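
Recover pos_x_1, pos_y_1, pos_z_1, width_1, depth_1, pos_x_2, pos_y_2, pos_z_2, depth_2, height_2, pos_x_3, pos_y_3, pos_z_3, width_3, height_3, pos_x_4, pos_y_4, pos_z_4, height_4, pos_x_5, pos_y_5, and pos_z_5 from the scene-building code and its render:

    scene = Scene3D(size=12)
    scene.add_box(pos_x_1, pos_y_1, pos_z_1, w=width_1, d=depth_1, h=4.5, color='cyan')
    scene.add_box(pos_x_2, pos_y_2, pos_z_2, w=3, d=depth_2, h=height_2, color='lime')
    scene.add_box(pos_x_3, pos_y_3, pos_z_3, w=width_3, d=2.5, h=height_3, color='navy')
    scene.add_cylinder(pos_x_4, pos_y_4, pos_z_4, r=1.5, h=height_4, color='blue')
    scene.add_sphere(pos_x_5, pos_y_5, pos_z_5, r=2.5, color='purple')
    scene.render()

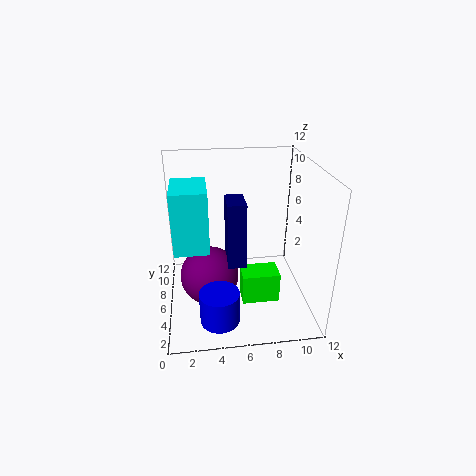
pos_x_1 = 1; pos_y_1 = 2; pos_z_1 = 7; width_1 = 2.5; depth_1 = 3.5; pos_x_2 = 6; pos_y_2 = 3; pos_z_2 = 1.5; depth_2 = 2; height_2 = 2.5; pos_x_3 = 5; pos_y_3 = 4.5; pos_z_3 = 4; width_3 = 1.5; height_3 = 5.5; pos_x_4 = 4; pos_y_4 = 1.5; pos_z_4 = 1.5; height_4 = 2.5; pos_x_5 = 3.5; pos_y_5 = 6; pos_z_5 = 2.5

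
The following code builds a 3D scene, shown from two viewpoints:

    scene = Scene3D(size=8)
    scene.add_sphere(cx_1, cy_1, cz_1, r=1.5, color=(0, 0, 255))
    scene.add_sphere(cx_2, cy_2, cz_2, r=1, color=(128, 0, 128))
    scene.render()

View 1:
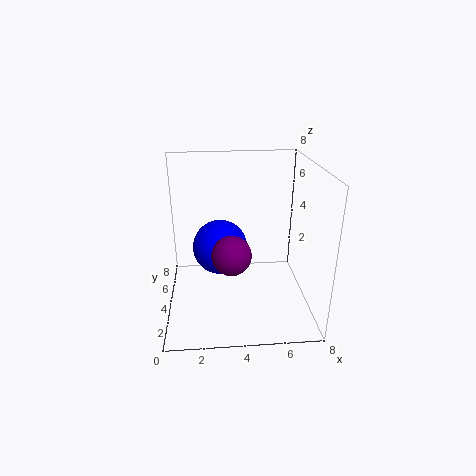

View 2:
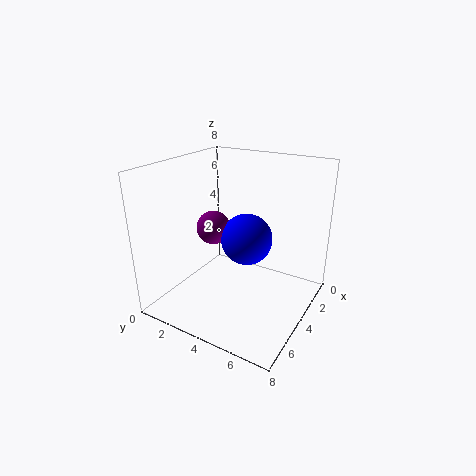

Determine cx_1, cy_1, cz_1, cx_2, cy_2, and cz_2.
cx_1 = 3
cy_1 = 4
cz_1 = 3.5
cx_2 = 3.5
cy_2 = 2
cz_2 = 4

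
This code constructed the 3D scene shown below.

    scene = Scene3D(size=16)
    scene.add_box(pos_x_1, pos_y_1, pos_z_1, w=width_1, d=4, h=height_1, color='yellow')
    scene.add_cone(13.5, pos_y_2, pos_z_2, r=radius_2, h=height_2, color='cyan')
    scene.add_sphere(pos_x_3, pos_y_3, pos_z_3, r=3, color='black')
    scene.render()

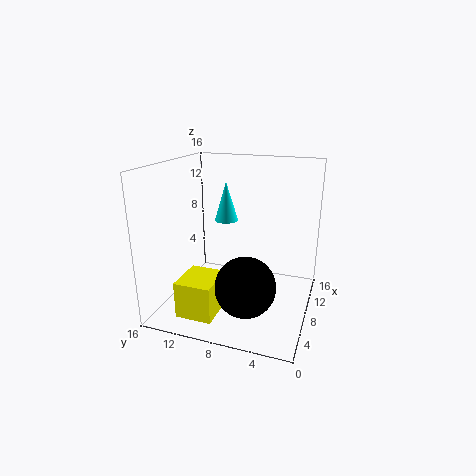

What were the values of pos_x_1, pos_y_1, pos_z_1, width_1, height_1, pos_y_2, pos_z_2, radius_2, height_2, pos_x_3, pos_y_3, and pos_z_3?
pos_x_1 = 2, pos_y_1 = 9, pos_z_1 = 0.5, width_1 = 4.5, height_1 = 4, pos_y_2 = 11.5, pos_z_2 = 8, radius_2 = 1.5, height_2 = 5, pos_x_3 = 3, pos_y_3 = 5.5, pos_z_3 = 5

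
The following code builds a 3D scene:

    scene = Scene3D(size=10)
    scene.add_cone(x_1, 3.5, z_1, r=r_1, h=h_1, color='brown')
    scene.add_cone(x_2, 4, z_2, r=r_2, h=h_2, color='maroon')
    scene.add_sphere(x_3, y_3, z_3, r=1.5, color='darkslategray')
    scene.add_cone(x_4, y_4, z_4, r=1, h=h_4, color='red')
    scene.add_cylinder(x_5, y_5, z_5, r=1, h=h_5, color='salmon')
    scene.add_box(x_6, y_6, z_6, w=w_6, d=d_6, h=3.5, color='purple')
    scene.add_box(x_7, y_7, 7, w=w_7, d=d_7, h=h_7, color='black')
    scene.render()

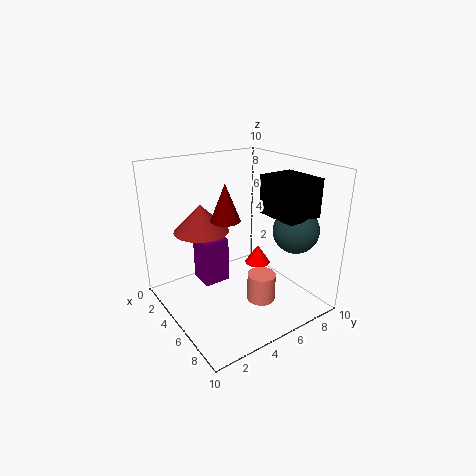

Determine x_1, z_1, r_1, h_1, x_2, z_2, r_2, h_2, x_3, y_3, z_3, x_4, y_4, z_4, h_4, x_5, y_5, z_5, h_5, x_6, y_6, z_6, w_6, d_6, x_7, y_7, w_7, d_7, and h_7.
x_1 = 2.5, z_1 = 5, r_1 = 2, h_1 = 2, x_2 = 5, z_2 = 6.5, r_2 = 1, h_2 = 2.5, x_3 = 8, y_3 = 7.5, z_3 = 6, x_4 = 3.5, y_4 = 8, z_4 = 1.5, h_4 = 1.5, x_5 = 6.5, y_5 = 6, z_5 = 0.5, h_5 = 2, x_6 = 1, y_6 = 3.5, z_6 = 0.5, w_6 = 2, d_6 = 2, x_7 = 6, y_7 = 6, w_7 = 3, d_7 = 2.5, h_7 = 2.5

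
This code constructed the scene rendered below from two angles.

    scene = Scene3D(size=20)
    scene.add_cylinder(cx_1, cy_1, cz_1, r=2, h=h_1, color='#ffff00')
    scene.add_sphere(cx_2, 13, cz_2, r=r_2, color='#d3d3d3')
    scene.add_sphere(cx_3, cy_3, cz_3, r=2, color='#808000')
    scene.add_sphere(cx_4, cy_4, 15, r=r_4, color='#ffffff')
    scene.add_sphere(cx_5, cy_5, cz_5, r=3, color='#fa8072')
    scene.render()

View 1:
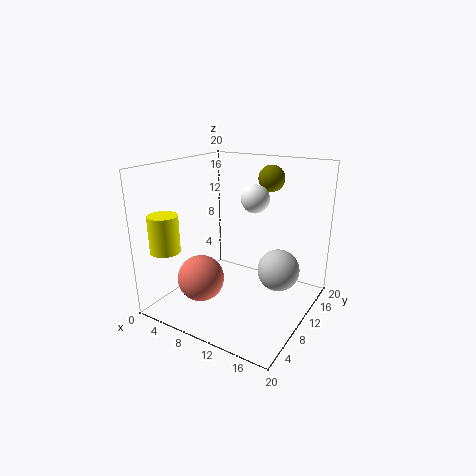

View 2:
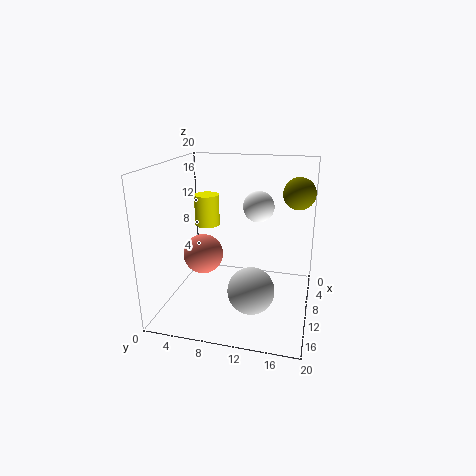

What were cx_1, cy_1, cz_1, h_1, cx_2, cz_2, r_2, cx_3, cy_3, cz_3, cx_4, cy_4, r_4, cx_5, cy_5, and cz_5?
cx_1 = 3, cy_1 = 3, cz_1 = 9, h_1 = 5, cx_2 = 15, cz_2 = 5, r_2 = 3, cx_3 = 11, cy_3 = 18, cz_3 = 17, cx_4 = 11, cy_4 = 13, r_4 = 2, cx_5 = 8, cy_5 = 4, cz_5 = 6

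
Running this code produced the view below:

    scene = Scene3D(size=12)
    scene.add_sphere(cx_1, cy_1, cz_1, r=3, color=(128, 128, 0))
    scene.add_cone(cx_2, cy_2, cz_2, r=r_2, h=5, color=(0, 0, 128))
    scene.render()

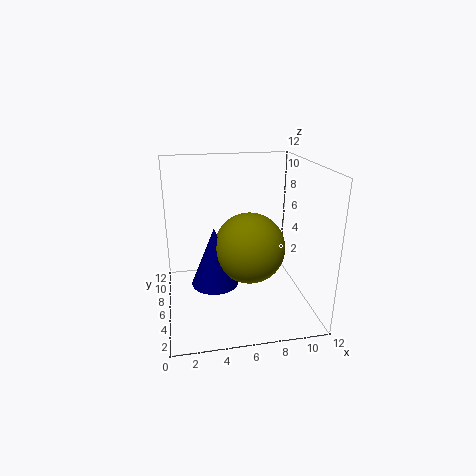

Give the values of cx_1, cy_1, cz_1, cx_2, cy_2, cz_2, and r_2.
cx_1 = 7, cy_1 = 6, cz_1 = 5, cx_2 = 4, cy_2 = 6, cz_2 = 2, r_2 = 2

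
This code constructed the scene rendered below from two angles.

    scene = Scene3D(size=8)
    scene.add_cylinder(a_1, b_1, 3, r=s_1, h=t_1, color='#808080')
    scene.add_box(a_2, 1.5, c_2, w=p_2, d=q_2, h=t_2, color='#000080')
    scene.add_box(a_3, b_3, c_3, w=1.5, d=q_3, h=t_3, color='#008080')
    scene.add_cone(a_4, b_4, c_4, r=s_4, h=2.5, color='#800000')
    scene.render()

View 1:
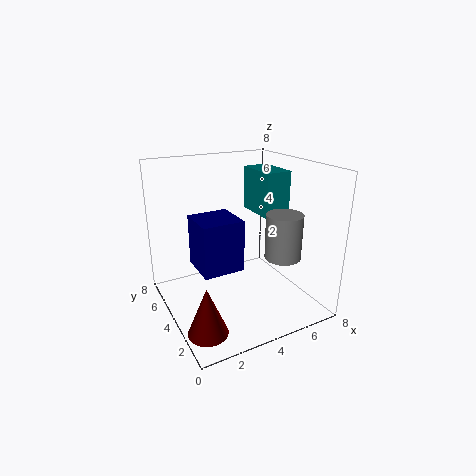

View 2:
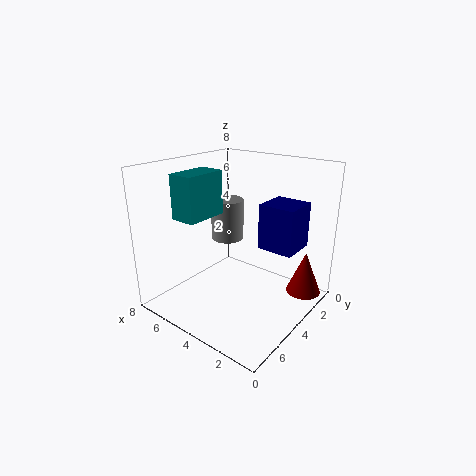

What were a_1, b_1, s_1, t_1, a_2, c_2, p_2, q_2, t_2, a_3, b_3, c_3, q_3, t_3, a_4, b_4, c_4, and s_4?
a_1 = 6; b_1 = 2.5; s_1 = 1; t_1 = 2.5; a_2 = 1; c_2 = 3.5; p_2 = 2; q_2 = 2; t_2 = 2.5; a_3 = 5.5; b_3 = 3.5; c_3 = 5; q_3 = 2.5; t_3 = 2.5; a_4 = 1; b_4 = 1.5; c_4 = 0.5; s_4 = 1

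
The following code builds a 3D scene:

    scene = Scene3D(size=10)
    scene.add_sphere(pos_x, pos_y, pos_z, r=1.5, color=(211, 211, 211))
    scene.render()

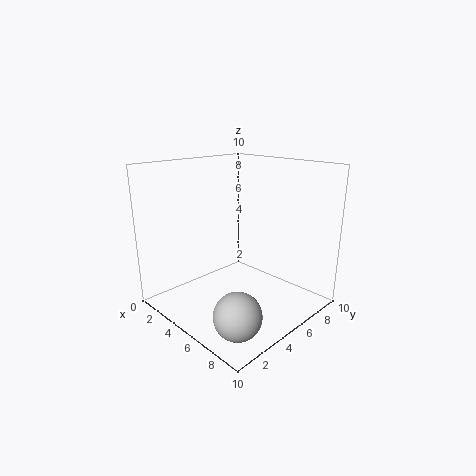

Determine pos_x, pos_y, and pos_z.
pos_x = 8; pos_y = 2; pos_z = 1.5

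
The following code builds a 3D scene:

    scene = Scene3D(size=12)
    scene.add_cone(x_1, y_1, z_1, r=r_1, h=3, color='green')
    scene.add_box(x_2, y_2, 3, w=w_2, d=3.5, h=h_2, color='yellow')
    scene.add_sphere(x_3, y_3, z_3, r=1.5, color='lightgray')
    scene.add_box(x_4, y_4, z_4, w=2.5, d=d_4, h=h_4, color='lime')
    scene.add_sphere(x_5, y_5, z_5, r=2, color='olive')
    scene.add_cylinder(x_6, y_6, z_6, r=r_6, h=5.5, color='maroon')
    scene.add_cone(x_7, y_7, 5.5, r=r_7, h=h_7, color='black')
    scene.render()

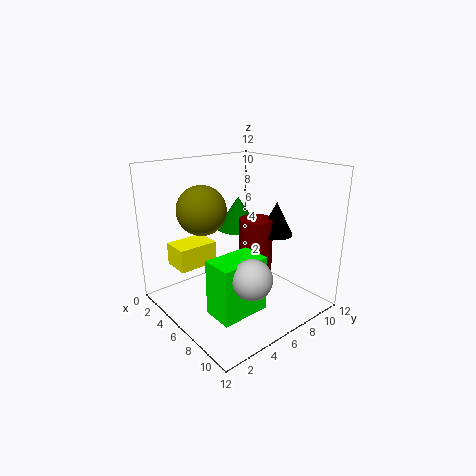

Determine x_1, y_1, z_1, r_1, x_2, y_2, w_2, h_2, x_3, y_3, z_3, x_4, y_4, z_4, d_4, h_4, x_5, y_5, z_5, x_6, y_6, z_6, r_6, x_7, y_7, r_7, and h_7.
x_1 = 3, y_1 = 8.5, z_1 = 5.5, r_1 = 2, x_2 = 1, y_2 = 2, w_2 = 2.5, h_2 = 2, x_3 = 10, y_3 = 4, z_3 = 4.5, x_4 = 7, y_4 = 2, z_4 = 1, d_4 = 4, h_4 = 4.5, x_5 = 4.5, y_5 = 3.5, z_5 = 8.5, x_6 = 5.5, y_6 = 8.5, z_6 = 1.5, r_6 = 1.5, x_7 = 6.5, y_7 = 10, r_7 = 1.5, h_7 = 3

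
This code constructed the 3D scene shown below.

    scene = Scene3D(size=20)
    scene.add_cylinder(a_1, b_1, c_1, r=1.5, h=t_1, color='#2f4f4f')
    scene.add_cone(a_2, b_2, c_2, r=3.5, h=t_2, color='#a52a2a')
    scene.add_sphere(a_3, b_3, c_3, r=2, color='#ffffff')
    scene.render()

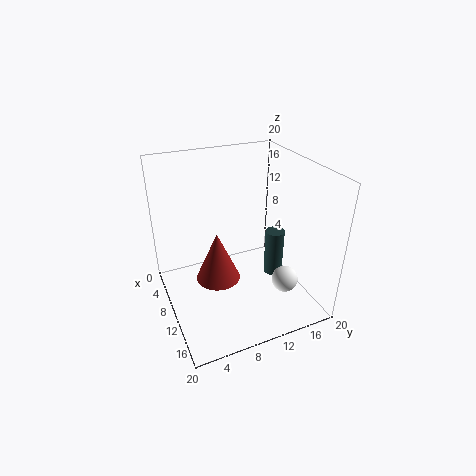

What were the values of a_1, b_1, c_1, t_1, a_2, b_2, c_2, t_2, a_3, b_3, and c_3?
a_1 = 7.5; b_1 = 17.5; c_1 = 0.5; t_1 = 7.5; a_2 = 5.5; b_2 = 8.5; c_2 = 0.5; t_2 = 8; a_3 = 12; b_3 = 17; c_3 = 2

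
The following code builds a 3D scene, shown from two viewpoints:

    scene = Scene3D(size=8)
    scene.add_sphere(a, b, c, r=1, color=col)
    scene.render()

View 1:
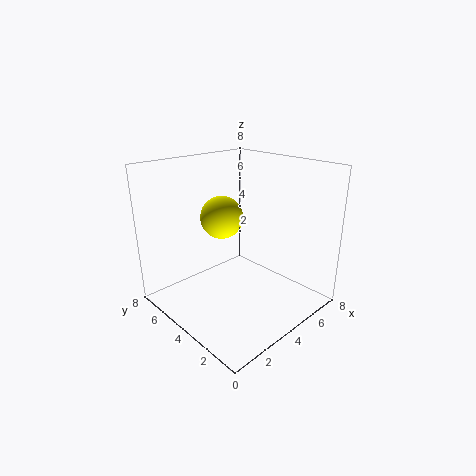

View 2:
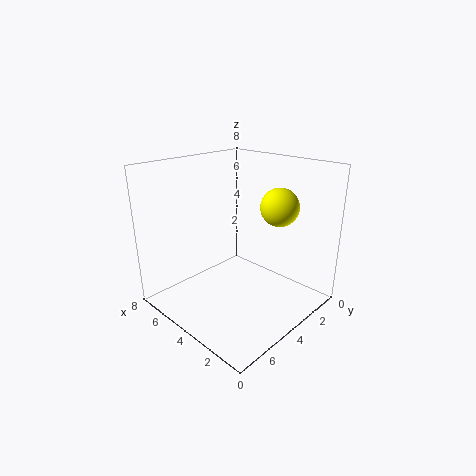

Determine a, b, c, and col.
a = 2, b = 3, c = 6, col = 'yellow'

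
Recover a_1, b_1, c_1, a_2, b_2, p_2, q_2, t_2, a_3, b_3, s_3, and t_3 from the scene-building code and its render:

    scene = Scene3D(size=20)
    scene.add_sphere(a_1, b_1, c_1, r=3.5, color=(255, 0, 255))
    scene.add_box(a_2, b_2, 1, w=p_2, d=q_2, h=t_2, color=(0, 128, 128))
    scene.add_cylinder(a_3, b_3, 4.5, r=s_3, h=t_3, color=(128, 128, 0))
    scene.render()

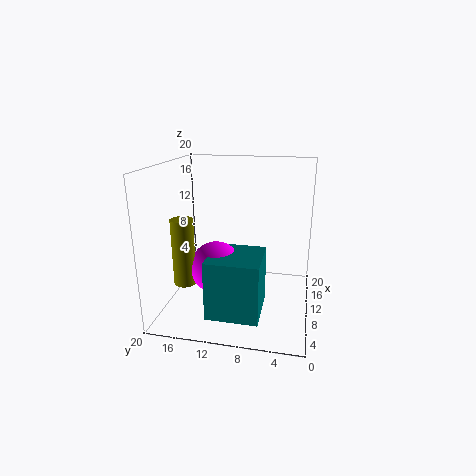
a_1 = 7.5
b_1 = 12.5
c_1 = 6.5
a_2 = 3
b_2 = 6
p_2 = 7
q_2 = 7
t_2 = 8
a_3 = 6
b_3 = 16.5
s_3 = 1.5
t_3 = 9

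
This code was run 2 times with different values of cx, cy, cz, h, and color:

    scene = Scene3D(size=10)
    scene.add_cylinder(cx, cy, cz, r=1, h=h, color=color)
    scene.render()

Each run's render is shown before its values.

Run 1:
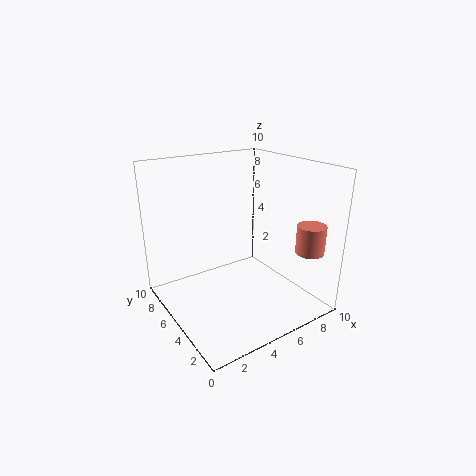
cx = 9
cy = 2
cz = 4
h = 2
color = 'salmon'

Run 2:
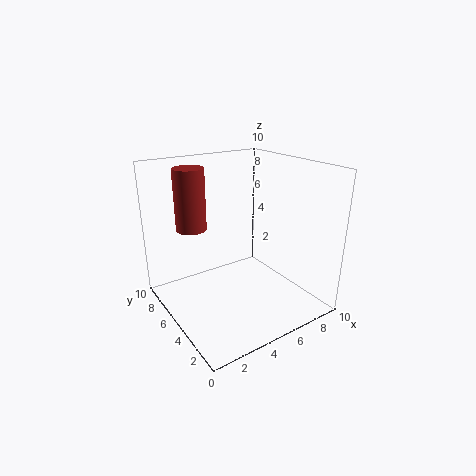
cx = 2
cy = 6
cz = 6
h = 4
color = 'brown'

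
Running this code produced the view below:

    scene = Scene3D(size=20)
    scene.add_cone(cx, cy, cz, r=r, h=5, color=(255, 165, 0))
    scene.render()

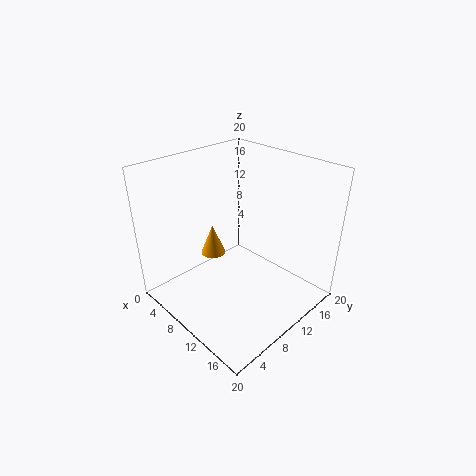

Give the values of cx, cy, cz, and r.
cx = 2, cy = 12, cz = 3, r = 2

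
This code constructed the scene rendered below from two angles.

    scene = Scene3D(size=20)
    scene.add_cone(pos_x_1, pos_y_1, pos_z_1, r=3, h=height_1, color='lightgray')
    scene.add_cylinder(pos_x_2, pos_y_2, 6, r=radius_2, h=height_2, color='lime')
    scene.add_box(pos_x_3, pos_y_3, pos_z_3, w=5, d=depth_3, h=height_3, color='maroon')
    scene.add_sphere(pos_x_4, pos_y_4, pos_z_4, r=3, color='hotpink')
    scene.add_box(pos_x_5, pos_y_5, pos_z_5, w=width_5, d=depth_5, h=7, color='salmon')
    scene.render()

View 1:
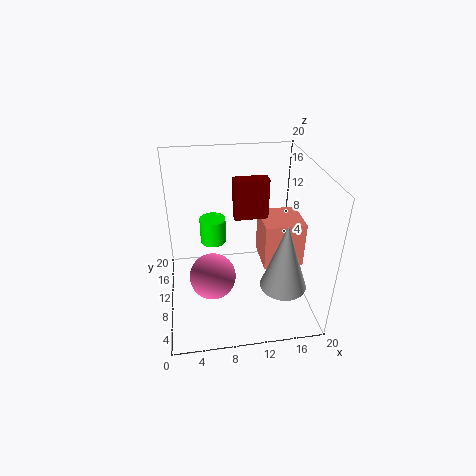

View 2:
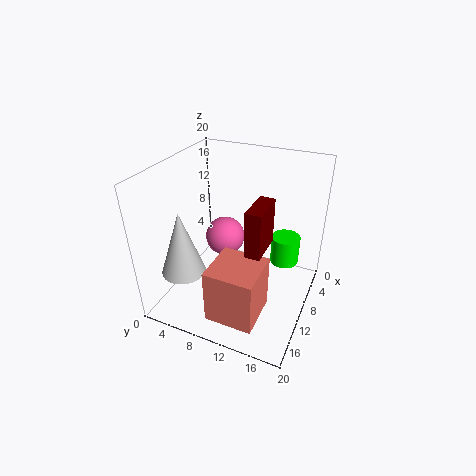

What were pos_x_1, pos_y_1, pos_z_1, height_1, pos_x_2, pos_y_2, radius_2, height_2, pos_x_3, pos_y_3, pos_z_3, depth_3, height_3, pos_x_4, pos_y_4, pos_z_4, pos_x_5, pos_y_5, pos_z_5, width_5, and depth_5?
pos_x_1 = 15, pos_y_1 = 4, pos_z_1 = 6, height_1 = 9, pos_x_2 = 7, pos_y_2 = 16, radius_2 = 2, height_2 = 4, pos_x_3 = 10, pos_y_3 = 13, pos_z_3 = 11, depth_3 = 2, height_3 = 6, pos_x_4 = 6, pos_y_4 = 6, pos_z_4 = 7, pos_x_5 = 14, pos_y_5 = 10, pos_z_5 = 4, width_5 = 6, depth_5 = 6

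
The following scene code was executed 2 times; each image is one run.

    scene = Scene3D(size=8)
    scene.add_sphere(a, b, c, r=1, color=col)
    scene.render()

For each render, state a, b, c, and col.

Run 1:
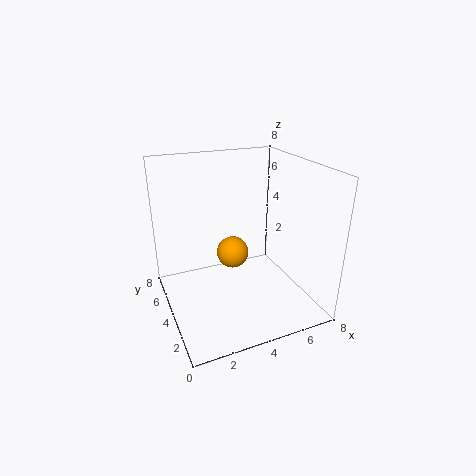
a = 4.5; b = 6; c = 2; col = 'orange'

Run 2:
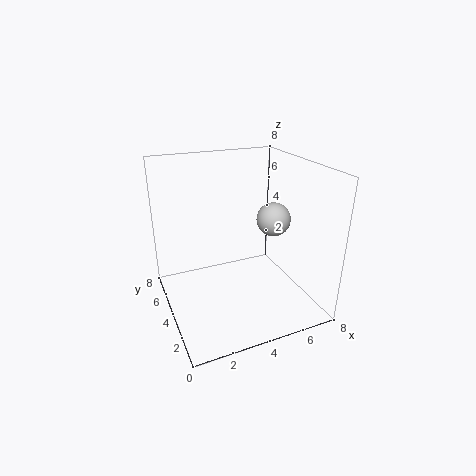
a = 6.5; b = 4.5; c = 4.5; col = 'lightgray'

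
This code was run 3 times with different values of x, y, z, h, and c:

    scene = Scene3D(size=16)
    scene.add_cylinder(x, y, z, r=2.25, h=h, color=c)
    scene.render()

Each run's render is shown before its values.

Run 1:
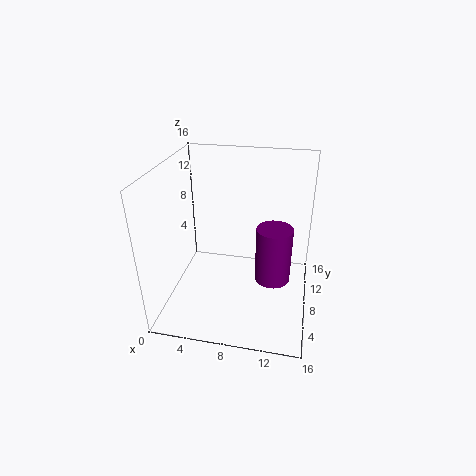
x = 11.75; y = 11.75; z = 0.25; h = 7.25; c = 'purple'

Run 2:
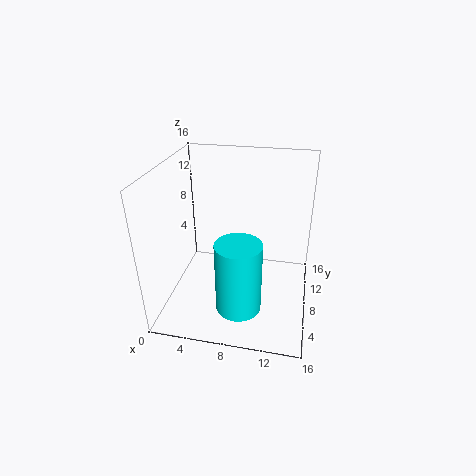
x = 9.25; y = 2.25; z = 3.5; h = 7.25; c = 'cyan'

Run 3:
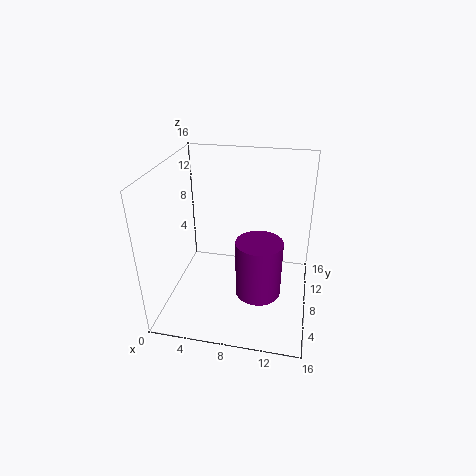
x = 11; y = 3.5; z = 4.75; h = 5.75; c = 'purple'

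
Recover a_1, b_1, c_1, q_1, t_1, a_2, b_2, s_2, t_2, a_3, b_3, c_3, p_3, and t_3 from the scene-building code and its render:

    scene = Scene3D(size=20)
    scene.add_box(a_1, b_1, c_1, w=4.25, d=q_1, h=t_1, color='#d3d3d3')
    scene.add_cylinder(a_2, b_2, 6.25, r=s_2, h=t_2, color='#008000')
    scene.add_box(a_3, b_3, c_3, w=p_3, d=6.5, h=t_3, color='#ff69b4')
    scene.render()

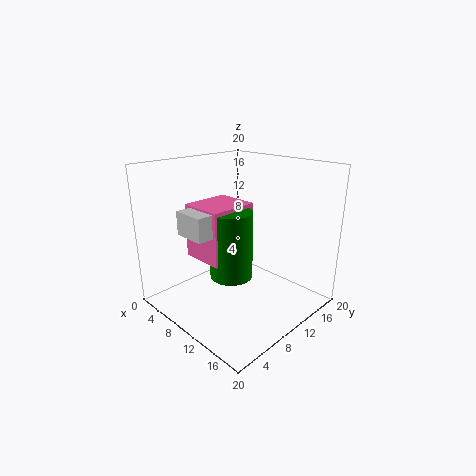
a_1 = 7.75, b_1 = 1.75, c_1 = 12.25, q_1 = 5.5, t_1 = 3, a_2 = 12, b_2 = 6.75, s_2 = 2.75, t_2 = 8.75, a_3 = 6.75, b_3 = 3.75, c_3 = 8.5, p_3 = 5.75, t_3 = 7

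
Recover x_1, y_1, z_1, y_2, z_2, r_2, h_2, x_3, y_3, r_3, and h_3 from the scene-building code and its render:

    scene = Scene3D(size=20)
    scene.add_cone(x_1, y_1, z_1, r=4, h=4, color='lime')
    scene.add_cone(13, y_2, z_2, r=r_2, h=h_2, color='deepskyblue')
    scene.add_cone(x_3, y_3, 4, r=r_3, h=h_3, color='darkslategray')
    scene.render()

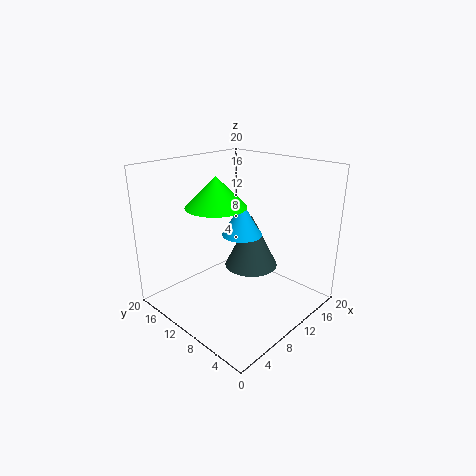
x_1 = 7
y_1 = 11
z_1 = 15
y_2 = 12
z_2 = 9
r_2 = 3
h_2 = 5
x_3 = 14
y_3 = 11
r_3 = 4
h_3 = 8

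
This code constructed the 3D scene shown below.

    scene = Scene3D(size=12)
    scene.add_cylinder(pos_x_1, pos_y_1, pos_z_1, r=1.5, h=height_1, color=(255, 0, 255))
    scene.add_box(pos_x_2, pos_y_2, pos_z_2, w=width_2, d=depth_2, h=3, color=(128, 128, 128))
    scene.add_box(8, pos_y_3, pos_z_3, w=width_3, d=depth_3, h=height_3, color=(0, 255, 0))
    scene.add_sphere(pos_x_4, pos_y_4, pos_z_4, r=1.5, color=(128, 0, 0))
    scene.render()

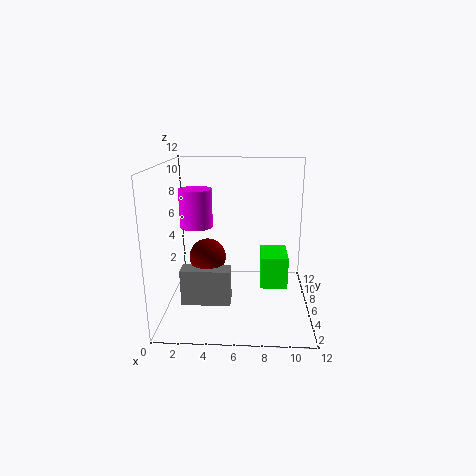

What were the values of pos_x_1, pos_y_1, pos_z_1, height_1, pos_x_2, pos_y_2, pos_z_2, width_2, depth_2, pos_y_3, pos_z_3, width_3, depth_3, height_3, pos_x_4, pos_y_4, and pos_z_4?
pos_x_1 = 2; pos_y_1 = 9; pos_z_1 = 6; height_1 = 3.5; pos_x_2 = 1.5; pos_y_2 = 3.5; pos_z_2 = 1; width_2 = 4; depth_2 = 1.5; pos_y_3 = 7.5; pos_z_3 = 0.5; width_3 = 2.5; depth_3 = 3.5; height_3 = 3; pos_x_4 = 3.5; pos_y_4 = 5.5; pos_z_4 = 4.5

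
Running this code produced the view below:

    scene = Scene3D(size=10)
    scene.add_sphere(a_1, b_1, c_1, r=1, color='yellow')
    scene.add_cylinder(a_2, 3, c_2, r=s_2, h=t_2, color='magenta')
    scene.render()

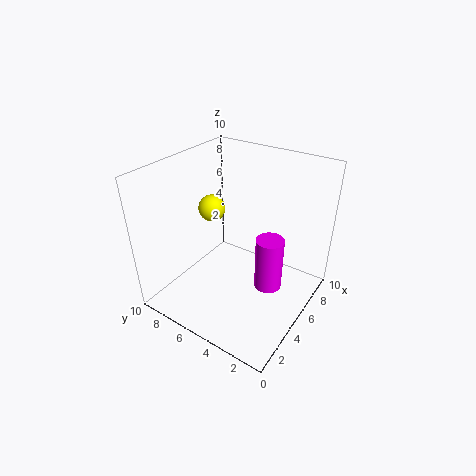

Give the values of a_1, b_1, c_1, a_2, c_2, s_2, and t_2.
a_1 = 6
b_1 = 8
c_1 = 6
a_2 = 6
c_2 = 1
s_2 = 1
t_2 = 4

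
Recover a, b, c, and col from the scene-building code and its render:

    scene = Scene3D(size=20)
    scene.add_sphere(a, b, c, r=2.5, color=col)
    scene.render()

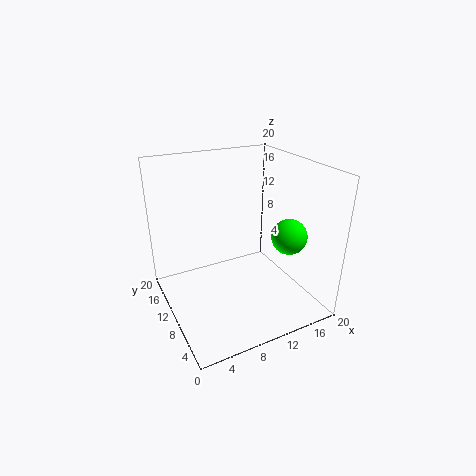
a = 16.5; b = 7; c = 10; col = 'lime'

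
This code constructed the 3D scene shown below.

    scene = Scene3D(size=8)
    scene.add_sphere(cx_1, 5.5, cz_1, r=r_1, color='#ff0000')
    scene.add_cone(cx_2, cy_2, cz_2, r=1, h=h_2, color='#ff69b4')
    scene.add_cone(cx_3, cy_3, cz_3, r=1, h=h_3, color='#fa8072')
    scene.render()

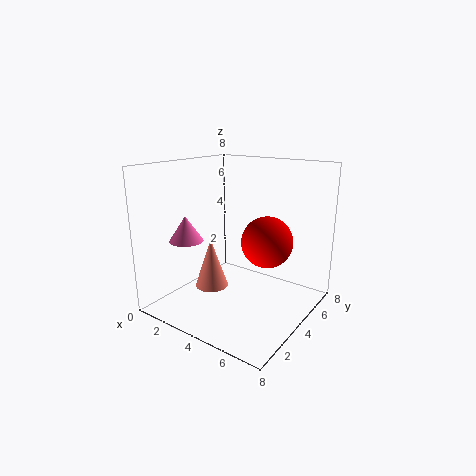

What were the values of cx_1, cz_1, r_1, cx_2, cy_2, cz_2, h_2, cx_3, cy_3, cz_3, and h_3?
cx_1 = 5, cz_1 = 3.5, r_1 = 1.5, cx_2 = 1, cy_2 = 3, cz_2 = 3.5, h_2 = 1.5, cx_3 = 2, cy_3 = 4, cz_3 = 0.5, h_3 = 3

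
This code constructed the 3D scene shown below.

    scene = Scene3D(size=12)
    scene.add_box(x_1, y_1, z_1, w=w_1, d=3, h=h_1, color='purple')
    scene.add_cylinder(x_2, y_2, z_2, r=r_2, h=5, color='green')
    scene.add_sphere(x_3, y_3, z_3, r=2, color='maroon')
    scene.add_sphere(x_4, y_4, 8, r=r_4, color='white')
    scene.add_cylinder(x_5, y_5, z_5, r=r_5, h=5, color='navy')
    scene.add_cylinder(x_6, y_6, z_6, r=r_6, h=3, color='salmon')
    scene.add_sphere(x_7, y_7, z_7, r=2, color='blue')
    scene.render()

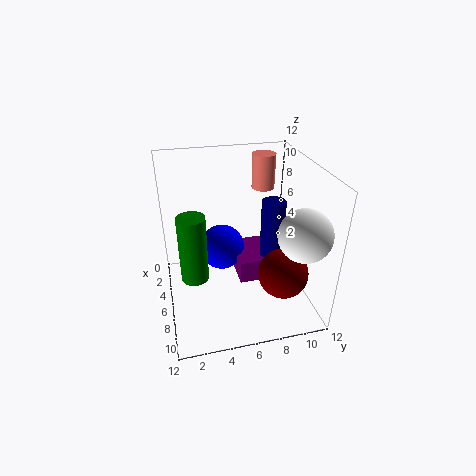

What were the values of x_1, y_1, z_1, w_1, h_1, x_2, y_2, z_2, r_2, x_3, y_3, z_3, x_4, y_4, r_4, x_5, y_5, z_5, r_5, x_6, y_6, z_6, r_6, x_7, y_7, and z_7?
x_1 = 3
y_1 = 6
z_1 = 2
w_1 = 4
h_1 = 2
x_2 = 9
y_2 = 2
z_2 = 5
r_2 = 1
x_3 = 9
y_3 = 9
z_3 = 4
x_4 = 10
y_4 = 10
r_4 = 2
x_5 = 6
y_5 = 9
z_5 = 4
r_5 = 1
x_6 = 3
y_6 = 9
z_6 = 9
r_6 = 1
x_7 = 4
y_7 = 5
z_7 = 4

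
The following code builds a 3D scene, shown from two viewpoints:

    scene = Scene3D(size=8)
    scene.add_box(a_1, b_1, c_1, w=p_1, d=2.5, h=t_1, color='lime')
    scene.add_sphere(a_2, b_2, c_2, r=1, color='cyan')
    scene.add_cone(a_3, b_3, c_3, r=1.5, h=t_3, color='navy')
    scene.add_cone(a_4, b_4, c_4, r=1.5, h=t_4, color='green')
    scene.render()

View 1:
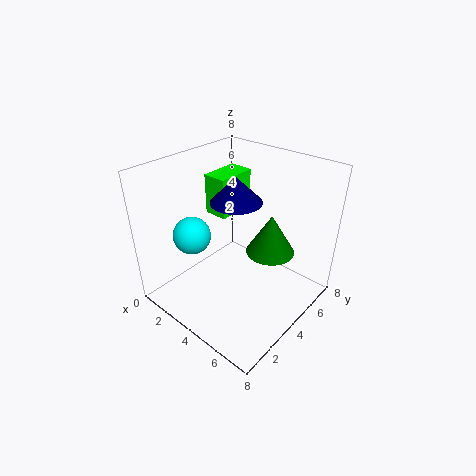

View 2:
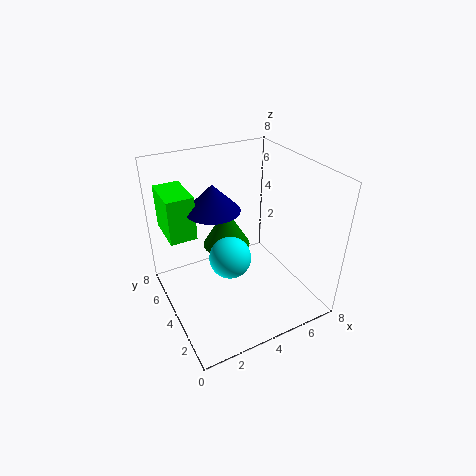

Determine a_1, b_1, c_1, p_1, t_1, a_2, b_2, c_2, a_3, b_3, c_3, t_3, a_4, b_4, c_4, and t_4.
a_1 = 0.5
b_1 = 5
c_1 = 4
p_1 = 1.5
t_1 = 2.5
a_2 = 2.5
b_2 = 2
c_2 = 4.5
a_3 = 3
b_3 = 5
c_3 = 5.5
t_3 = 1.5
a_4 = 4.5
b_4 = 6.5
c_4 = 2
t_4 = 2.5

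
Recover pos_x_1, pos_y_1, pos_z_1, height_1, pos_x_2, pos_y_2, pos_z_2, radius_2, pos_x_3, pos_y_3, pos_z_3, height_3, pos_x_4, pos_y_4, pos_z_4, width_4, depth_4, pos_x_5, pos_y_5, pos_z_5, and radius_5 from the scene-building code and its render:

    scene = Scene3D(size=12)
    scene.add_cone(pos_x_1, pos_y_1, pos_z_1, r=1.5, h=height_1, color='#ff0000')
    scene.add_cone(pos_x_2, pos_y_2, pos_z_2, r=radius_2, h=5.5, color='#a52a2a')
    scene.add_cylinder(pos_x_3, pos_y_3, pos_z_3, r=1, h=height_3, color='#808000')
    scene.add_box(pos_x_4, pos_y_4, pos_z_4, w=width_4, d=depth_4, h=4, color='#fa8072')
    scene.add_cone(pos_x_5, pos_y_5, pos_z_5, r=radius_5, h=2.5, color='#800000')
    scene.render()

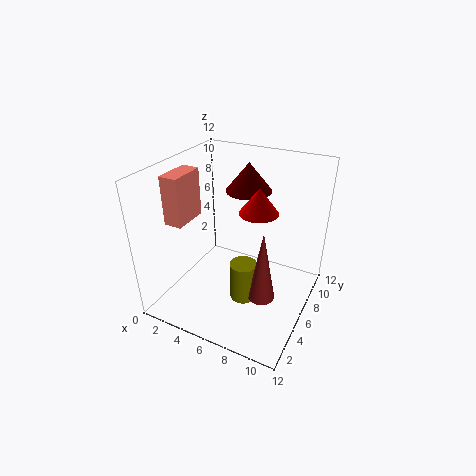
pos_x_1 = 8, pos_y_1 = 5.5, pos_z_1 = 9, height_1 = 2, pos_x_2 = 9.5, pos_y_2 = 3, pos_z_2 = 3.5, radius_2 = 1, pos_x_3 = 8, pos_y_3 = 3, pos_z_3 = 3, height_3 = 3, pos_x_4 = 1, pos_y_4 = 3, pos_z_4 = 7.5, width_4 = 1.5, depth_4 = 3, pos_x_5 = 5.5, pos_y_5 = 9, pos_z_5 = 9, radius_5 = 2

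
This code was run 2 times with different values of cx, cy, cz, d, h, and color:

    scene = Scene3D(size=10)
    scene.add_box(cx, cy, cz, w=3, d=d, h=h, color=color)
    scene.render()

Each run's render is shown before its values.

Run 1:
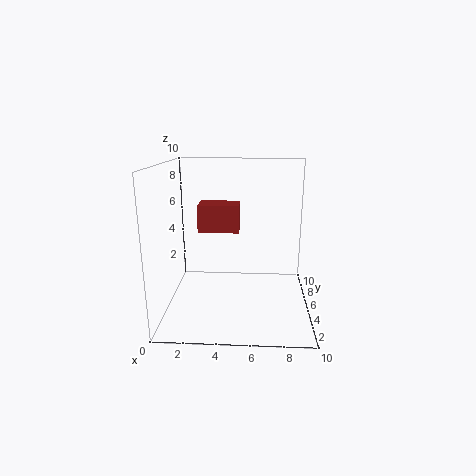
cx = 2; cy = 6; cz = 5; d = 2; h = 2; color = 'brown'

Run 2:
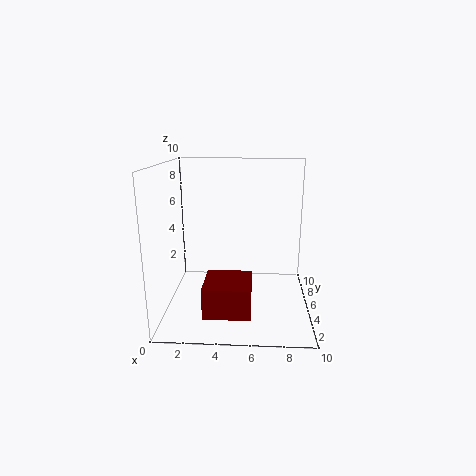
cx = 3; cy = 1; cz = 1; d = 3; h = 2; color = 'maroon'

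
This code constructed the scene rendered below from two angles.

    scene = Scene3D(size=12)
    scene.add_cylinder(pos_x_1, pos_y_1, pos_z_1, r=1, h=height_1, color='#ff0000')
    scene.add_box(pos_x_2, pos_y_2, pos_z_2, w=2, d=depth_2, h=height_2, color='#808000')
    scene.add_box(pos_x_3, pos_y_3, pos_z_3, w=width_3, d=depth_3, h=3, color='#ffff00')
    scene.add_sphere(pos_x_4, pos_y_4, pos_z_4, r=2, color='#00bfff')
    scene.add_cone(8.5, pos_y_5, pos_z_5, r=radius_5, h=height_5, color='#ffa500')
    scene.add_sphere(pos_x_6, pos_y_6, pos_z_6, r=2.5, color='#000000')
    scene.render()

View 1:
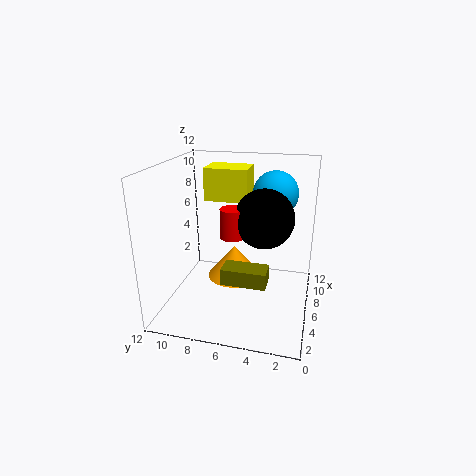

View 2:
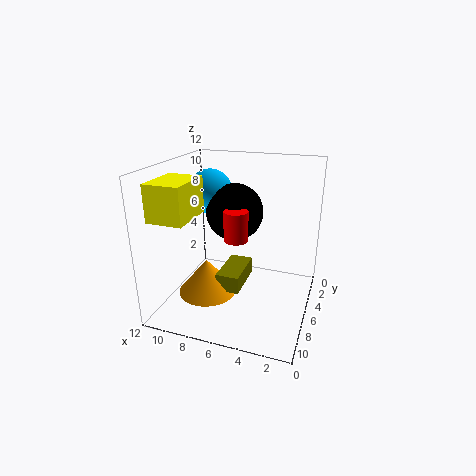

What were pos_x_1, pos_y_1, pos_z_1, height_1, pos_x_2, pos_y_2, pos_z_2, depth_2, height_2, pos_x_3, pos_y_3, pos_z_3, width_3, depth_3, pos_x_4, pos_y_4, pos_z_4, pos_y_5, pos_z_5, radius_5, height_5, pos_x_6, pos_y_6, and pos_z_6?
pos_x_1 = 6
pos_y_1 = 6.5
pos_z_1 = 6
height_1 = 2.5
pos_x_2 = 5.5
pos_y_2 = 3.5
pos_z_2 = 1.5
depth_2 = 4
height_2 = 1.5
pos_x_3 = 9
pos_y_3 = 6
pos_z_3 = 8
width_3 = 3
depth_3 = 4
pos_x_4 = 9.5
pos_y_4 = 3.5
pos_z_4 = 9
pos_y_5 = 7
pos_z_5 = 1
radius_5 = 2.5
height_5 = 3
pos_x_6 = 7
pos_y_6 = 4
pos_z_6 = 7.5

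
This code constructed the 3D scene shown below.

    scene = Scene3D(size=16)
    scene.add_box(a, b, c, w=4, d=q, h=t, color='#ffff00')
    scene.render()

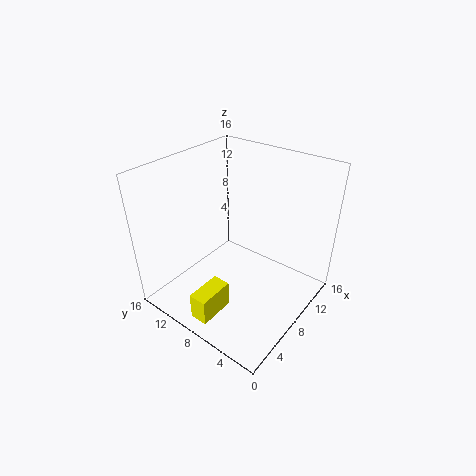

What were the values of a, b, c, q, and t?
a = 1, b = 7, c = 1, q = 2, t = 3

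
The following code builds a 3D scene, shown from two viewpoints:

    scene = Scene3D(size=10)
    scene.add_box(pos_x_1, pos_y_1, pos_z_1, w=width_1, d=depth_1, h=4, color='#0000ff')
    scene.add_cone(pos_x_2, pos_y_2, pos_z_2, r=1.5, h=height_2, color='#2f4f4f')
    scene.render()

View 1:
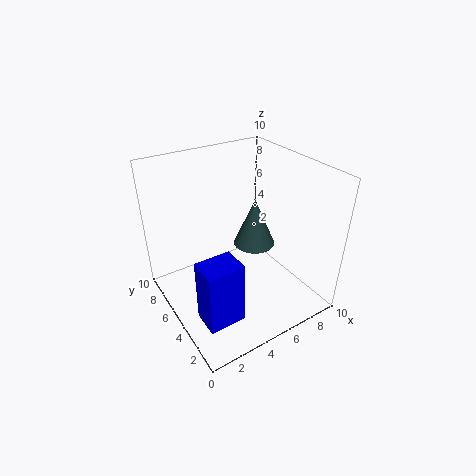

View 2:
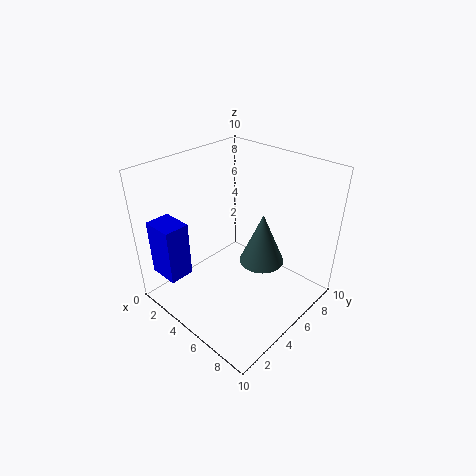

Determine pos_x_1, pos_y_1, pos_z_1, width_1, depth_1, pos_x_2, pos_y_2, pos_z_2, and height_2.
pos_x_1 = 0.5
pos_y_1 = 0.75
pos_z_1 = 2.25
width_1 = 2.25
depth_1 = 1.75
pos_x_2 = 6.75
pos_y_2 = 5.5
pos_z_2 = 3.75
height_2 = 3.5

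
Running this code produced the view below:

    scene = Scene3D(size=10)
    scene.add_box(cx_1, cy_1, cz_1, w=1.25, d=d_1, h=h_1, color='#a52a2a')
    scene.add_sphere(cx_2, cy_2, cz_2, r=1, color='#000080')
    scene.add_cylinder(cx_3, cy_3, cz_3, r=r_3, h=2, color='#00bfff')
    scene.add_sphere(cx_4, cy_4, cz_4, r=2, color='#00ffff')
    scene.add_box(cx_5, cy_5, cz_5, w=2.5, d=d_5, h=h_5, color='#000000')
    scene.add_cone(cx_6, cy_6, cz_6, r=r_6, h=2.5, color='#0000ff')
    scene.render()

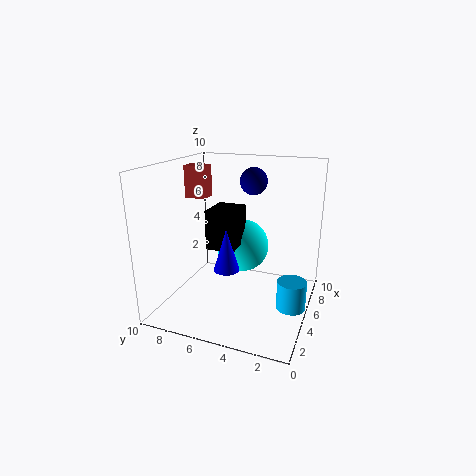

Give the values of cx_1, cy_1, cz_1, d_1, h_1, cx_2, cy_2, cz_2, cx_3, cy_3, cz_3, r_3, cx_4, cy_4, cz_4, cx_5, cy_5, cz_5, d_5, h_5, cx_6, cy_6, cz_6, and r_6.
cx_1 = 5, cy_1 = 7.5, cz_1 = 7.5, d_1 = 1.5, h_1 = 2.25, cx_2 = 7.5, cy_2 = 4.75, cz_2 = 8.5, cx_3 = 4.75, cy_3 = 1, cz_3 = 0.5, r_3 = 1, cx_4 = 7.25, cy_4 = 5.5, cz_4 = 3.5, cx_5 = 4, cy_5 = 5, cz_5 = 4.25, d_5 = 2, h_5 = 2.75, cx_6 = 1.25, cy_6 = 4.25, cz_6 = 4.5, r_6 = 0.75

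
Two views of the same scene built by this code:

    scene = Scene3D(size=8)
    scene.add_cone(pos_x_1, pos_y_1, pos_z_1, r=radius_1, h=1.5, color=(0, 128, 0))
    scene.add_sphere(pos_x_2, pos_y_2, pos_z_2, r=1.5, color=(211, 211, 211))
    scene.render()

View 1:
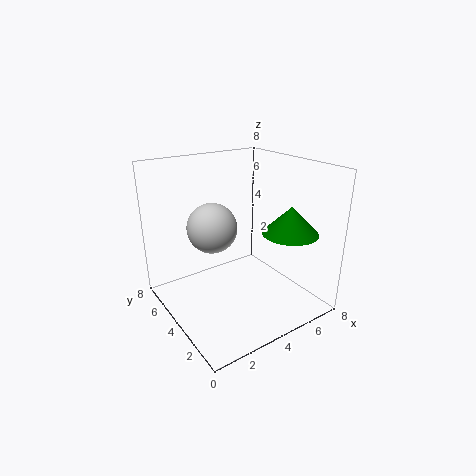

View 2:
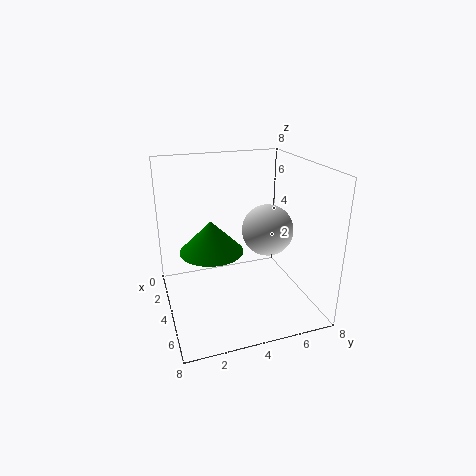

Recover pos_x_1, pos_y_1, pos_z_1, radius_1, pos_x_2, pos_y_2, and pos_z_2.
pos_x_1 = 6
pos_y_1 = 2
pos_z_1 = 4.5
radius_1 = 1.5
pos_x_2 = 3.5
pos_y_2 = 6
pos_z_2 = 4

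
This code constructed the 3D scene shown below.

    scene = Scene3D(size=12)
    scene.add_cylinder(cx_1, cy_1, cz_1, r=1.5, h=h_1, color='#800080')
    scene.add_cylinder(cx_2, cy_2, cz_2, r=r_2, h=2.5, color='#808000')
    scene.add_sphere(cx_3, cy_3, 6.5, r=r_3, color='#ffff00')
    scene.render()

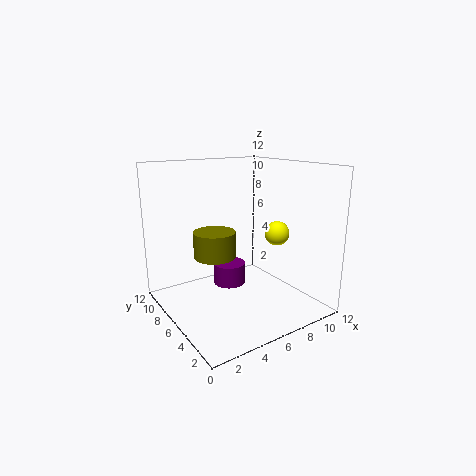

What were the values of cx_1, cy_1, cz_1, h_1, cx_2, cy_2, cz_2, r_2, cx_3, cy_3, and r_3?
cx_1 = 7
cy_1 = 9
cz_1 = 0.5
h_1 = 2
cx_2 = 6
cy_2 = 10
cz_2 = 3
r_2 = 2
cx_3 = 8.5
cy_3 = 4
r_3 = 1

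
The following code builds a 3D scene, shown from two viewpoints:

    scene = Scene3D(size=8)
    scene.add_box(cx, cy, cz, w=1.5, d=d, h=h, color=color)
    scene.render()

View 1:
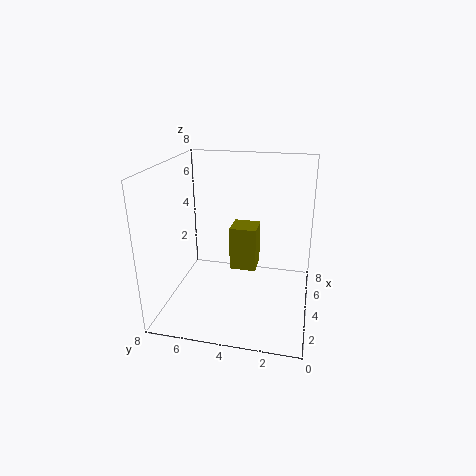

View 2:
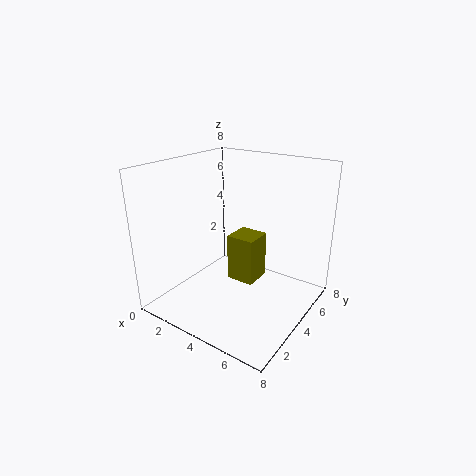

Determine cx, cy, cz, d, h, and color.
cx = 4
cy = 3
cz = 2
d = 1.5
h = 2.5
color = 'olive'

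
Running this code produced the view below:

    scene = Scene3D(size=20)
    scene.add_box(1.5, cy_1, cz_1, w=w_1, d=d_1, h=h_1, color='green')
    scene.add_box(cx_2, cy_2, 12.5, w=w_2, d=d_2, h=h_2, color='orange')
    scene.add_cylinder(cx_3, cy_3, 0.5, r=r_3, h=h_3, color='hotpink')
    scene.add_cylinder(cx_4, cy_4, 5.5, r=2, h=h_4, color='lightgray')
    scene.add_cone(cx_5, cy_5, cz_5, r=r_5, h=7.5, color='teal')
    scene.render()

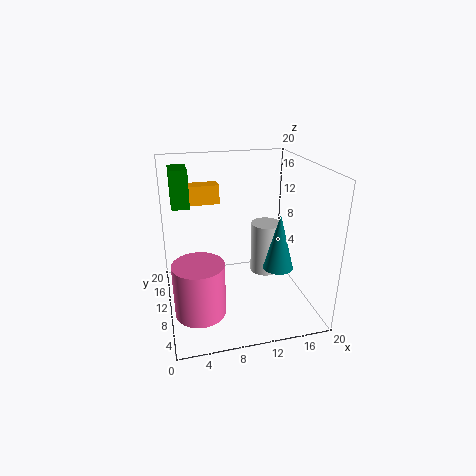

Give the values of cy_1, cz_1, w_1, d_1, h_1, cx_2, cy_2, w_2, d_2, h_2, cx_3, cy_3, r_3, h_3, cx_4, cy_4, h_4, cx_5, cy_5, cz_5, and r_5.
cy_1 = 13.5
cz_1 = 13.5
w_1 = 2.5
d_1 = 4
h_1 = 5.5
cx_2 = 3
cy_2 = 17.5
w_2 = 6
d_2 = 2.5
h_2 = 3
cx_3 = 4
cy_3 = 7.5
r_3 = 3.5
h_3 = 7.5
cx_4 = 13.5
cy_4 = 8.5
h_4 = 7
cx_5 = 14.5
cy_5 = 6
cz_5 = 7
r_5 = 2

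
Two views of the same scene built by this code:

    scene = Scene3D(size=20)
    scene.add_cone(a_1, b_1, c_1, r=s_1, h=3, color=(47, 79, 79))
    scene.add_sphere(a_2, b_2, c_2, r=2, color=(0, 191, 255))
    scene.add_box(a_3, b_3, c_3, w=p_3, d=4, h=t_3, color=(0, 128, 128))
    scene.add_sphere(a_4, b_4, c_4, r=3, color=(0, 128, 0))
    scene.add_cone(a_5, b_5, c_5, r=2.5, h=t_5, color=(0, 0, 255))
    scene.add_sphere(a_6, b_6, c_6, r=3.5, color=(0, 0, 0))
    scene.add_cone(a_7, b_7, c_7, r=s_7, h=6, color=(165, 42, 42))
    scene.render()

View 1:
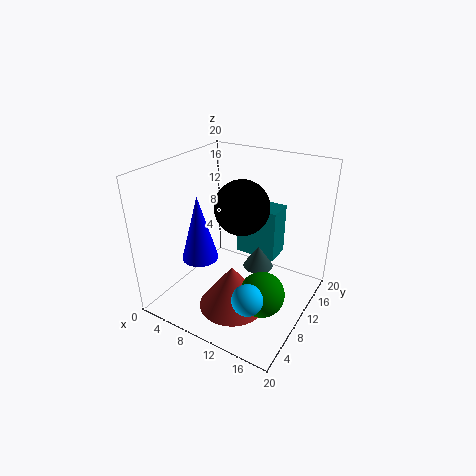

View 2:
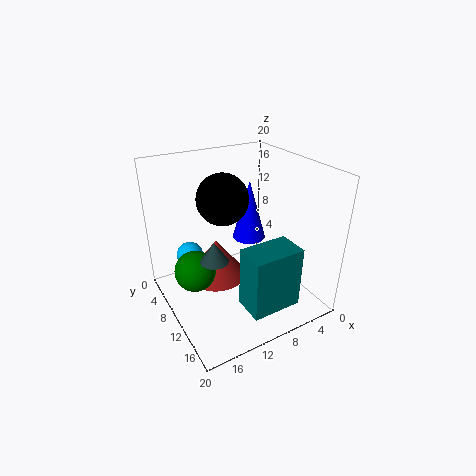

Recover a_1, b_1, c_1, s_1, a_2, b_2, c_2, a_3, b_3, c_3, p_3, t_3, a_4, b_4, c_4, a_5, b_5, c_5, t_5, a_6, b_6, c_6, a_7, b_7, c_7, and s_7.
a_1 = 13.5
b_1 = 9.5
c_1 = 7
s_1 = 2
a_2 = 15
b_2 = 4
c_2 = 5.5
a_3 = 6.5
b_3 = 15.5
c_3 = 4
p_3 = 6.5
t_3 = 8
a_4 = 15.5
b_4 = 7
c_4 = 4.5
a_5 = 6
b_5 = 6.5
c_5 = 7.5
t_5 = 9
a_6 = 11.5
b_6 = 8.5
c_6 = 15.5
a_7 = 11.5
b_7 = 6
c_7 = 2
s_7 = 4.5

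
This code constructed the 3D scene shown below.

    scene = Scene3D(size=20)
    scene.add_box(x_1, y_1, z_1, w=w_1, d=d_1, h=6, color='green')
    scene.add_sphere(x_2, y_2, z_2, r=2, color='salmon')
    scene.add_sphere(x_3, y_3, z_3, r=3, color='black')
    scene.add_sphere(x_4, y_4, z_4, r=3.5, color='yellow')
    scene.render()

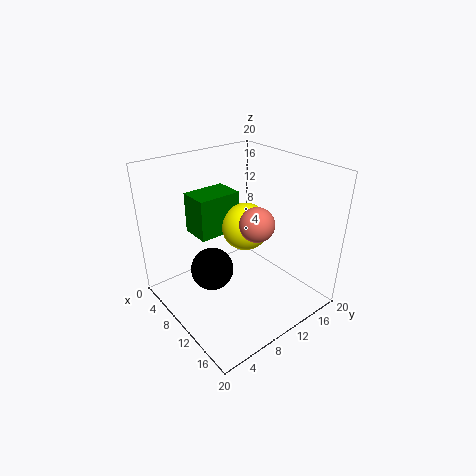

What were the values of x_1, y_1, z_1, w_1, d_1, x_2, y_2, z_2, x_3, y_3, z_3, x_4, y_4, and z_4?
x_1 = 2; y_1 = 6.5; z_1 = 9; w_1 = 4.5; d_1 = 6.5; x_2 = 16.5; y_2 = 7.5; z_2 = 15.5; x_3 = 8.5; y_3 = 6.5; z_3 = 5.5; x_4 = 8; y_4 = 13; z_4 = 10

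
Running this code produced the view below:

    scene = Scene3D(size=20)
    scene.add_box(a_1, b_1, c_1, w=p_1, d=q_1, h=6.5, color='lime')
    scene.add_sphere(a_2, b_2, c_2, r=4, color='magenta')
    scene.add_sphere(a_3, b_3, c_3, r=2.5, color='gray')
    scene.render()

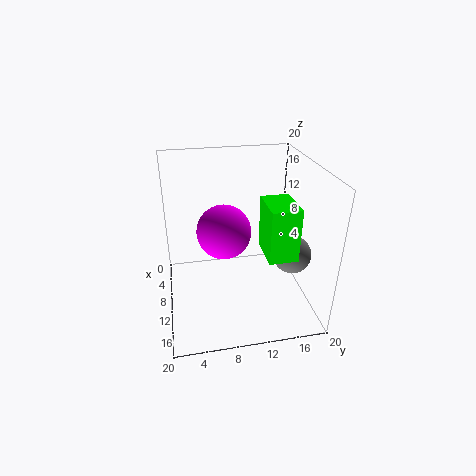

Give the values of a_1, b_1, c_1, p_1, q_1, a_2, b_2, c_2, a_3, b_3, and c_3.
a_1 = 13.5, b_1 = 12, c_1 = 11, p_1 = 5, q_1 = 3.5, a_2 = 7, b_2 = 8.5, c_2 = 9.5, a_3 = 14, b_3 = 16.5, c_3 = 9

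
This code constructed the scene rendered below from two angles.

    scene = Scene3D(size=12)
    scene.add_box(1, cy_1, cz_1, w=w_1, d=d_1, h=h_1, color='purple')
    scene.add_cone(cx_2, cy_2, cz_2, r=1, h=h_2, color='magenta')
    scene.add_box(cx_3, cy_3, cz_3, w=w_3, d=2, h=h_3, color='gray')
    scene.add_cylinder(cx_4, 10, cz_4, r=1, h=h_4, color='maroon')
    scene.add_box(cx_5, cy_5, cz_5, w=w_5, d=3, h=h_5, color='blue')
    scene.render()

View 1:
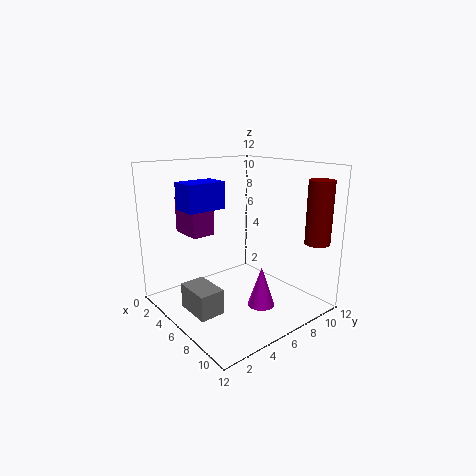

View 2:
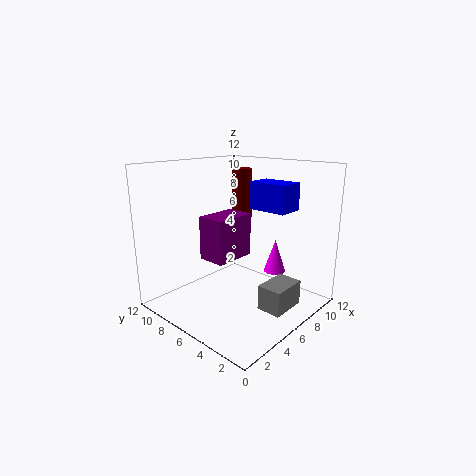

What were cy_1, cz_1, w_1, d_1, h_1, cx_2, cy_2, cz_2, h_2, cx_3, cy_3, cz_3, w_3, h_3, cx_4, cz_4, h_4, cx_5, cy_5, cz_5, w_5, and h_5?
cy_1 = 3; cz_1 = 6; w_1 = 3; d_1 = 2; h_1 = 3; cx_2 = 10; cy_2 = 5; cz_2 = 2; h_2 = 3; cx_3 = 5; cy_3 = 1; cz_3 = 1; w_3 = 3; h_3 = 2; cx_4 = 11; cz_4 = 6; h_4 = 5; cx_5 = 5; cy_5 = 1; cz_5 = 9; w_5 = 2; h_5 = 2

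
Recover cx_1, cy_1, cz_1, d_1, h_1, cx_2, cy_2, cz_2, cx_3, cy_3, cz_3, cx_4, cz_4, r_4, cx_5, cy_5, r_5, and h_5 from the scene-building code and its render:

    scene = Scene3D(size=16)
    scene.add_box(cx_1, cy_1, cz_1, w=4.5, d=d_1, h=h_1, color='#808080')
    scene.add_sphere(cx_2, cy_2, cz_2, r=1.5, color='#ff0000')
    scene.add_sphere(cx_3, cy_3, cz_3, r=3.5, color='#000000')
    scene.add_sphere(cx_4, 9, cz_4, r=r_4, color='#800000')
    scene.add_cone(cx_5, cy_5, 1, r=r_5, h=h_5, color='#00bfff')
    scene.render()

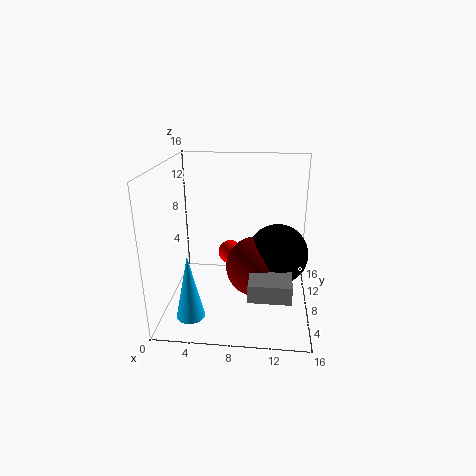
cx_1 = 9.5; cy_1 = 3; cz_1 = 3; d_1 = 4; h_1 = 2; cx_2 = 6.5; cy_2 = 12.5; cz_2 = 4; cx_3 = 12.5; cy_3 = 9.5; cz_3 = 5.5; cx_4 = 10; cz_4 = 4; r_4 = 3.5; cx_5 = 3.5; cy_5 = 3; r_5 = 1.5; h_5 = 7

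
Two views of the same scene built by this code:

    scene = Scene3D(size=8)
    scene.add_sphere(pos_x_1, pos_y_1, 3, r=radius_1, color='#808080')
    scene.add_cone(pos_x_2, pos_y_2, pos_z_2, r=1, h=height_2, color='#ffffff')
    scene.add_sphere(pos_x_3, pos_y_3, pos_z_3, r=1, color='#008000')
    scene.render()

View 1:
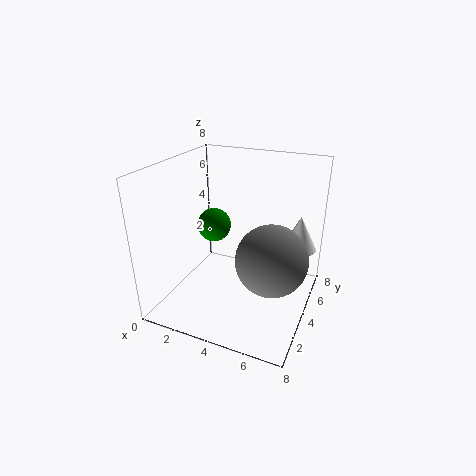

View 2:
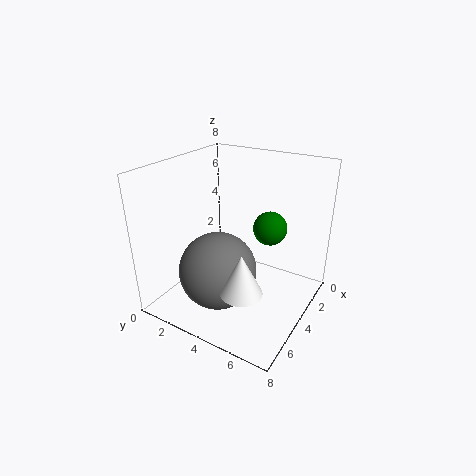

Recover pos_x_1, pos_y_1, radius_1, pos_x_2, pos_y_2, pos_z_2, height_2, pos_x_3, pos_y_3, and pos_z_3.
pos_x_1 = 6, pos_y_1 = 4, radius_1 = 2, pos_x_2 = 7, pos_y_2 = 6, pos_z_2 = 3, height_2 = 2, pos_x_3 = 2, pos_y_3 = 5, pos_z_3 = 4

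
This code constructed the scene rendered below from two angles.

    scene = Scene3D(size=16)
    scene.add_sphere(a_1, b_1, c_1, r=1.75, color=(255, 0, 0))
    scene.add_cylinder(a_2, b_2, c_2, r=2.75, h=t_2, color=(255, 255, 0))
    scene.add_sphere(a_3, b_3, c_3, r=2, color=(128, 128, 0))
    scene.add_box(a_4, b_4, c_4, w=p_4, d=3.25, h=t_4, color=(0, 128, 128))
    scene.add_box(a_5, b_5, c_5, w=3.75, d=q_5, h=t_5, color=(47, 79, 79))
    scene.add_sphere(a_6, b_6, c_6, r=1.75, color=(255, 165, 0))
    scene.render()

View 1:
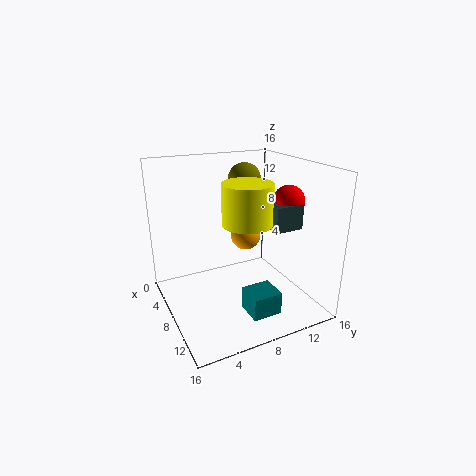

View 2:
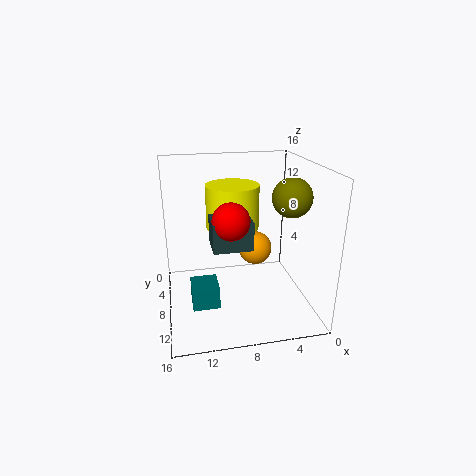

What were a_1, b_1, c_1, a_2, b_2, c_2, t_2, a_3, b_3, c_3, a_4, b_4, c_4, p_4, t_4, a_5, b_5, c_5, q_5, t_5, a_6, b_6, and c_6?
a_1 = 9.75, b_1 = 13.25, c_1 = 12, a_2 = 8.75, b_2 = 8.75, c_2 = 9.75, t_2 = 4.5, a_3 = 3.25, b_3 = 11.25, c_3 = 13.25, a_4 = 10.5, b_4 = 7.25, c_4 = 0.75, p_4 = 3, t_4 = 2.5, a_5 = 7.75, b_5 = 10.75, c_5 = 9.25, q_5 = 3.25, t_5 = 2.75, a_6 = 6.5, b_6 = 9.75, c_6 = 7.5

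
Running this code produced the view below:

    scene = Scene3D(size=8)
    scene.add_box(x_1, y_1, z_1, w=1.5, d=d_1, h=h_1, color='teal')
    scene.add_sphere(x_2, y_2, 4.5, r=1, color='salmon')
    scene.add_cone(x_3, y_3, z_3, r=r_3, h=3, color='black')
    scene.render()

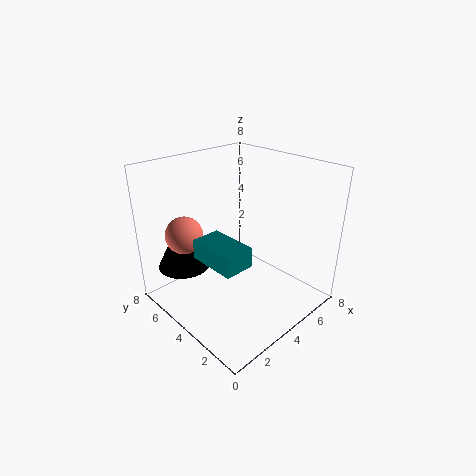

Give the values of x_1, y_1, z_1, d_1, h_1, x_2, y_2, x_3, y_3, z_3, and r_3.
x_1 = 1
y_1 = 1.5
z_1 = 4
d_1 = 2.5
h_1 = 1
x_2 = 1.5
y_2 = 5.5
x_3 = 2
y_3 = 6.5
z_3 = 2
r_3 = 1.5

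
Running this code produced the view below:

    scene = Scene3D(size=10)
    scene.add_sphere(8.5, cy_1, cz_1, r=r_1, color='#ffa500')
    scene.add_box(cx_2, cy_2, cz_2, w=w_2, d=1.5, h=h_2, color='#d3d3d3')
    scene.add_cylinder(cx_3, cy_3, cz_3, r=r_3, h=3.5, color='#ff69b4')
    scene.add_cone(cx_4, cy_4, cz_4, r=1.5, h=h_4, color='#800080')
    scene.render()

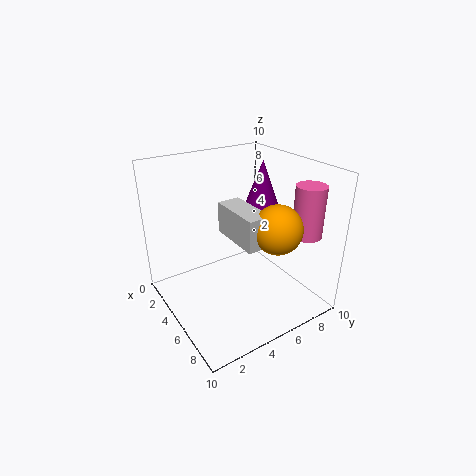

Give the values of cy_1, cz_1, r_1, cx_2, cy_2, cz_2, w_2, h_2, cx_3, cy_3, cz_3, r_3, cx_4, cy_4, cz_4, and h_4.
cy_1 = 5.5; cz_1 = 7; r_1 = 1.5; cx_2 = 5; cy_2 = 3.5; cz_2 = 6; w_2 = 3.5; h_2 = 2; cx_3 = 8; cy_3 = 8.5; cz_3 = 5.5; r_3 = 1; cx_4 = 3; cy_4 = 8.5; cz_4 = 5.5; h_4 = 4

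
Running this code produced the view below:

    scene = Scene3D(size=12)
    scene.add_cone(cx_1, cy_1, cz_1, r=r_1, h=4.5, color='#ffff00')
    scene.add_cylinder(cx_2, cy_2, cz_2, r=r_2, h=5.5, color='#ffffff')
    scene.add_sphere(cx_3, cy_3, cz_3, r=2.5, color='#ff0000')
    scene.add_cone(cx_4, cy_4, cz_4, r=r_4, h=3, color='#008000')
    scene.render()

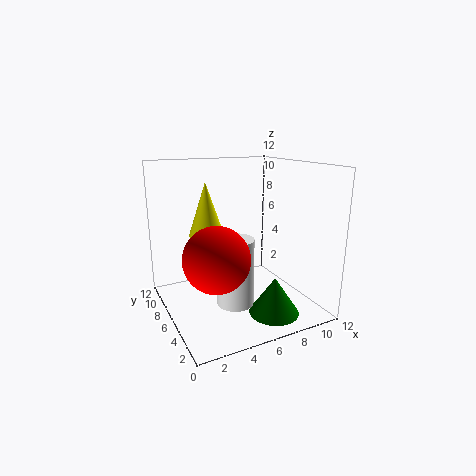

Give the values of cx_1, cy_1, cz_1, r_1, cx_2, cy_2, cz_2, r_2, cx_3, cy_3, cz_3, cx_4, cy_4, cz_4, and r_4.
cx_1 = 4, cy_1 = 8, cz_1 = 6, r_1 = 1.5, cx_2 = 5, cy_2 = 4.5, cz_2 = 1, r_2 = 1.5, cx_3 = 3, cy_3 = 3.5, cz_3 = 5.5, cx_4 = 7.5, cy_4 = 2.5, cz_4 = 0.5, r_4 = 2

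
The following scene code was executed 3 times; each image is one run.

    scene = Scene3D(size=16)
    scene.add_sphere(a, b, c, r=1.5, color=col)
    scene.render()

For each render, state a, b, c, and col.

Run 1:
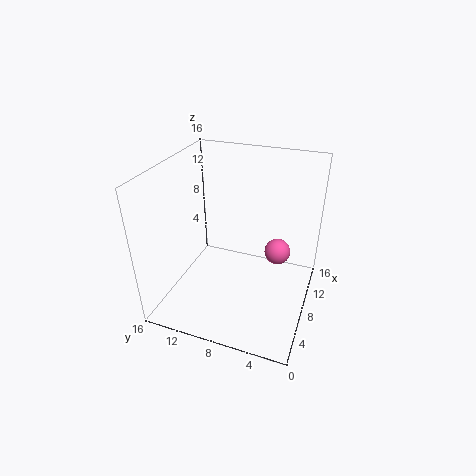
a = 10.5
b = 4
c = 5.5
col = 'hotpink'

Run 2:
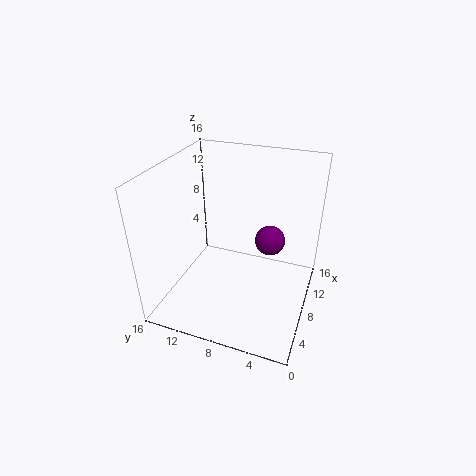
a = 6.5
b = 4
c = 9.5
col = 'purple'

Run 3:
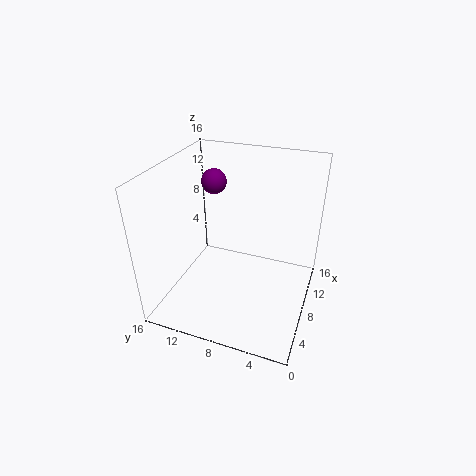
a = 12
b = 12.5
c = 12.5
col = 'purple'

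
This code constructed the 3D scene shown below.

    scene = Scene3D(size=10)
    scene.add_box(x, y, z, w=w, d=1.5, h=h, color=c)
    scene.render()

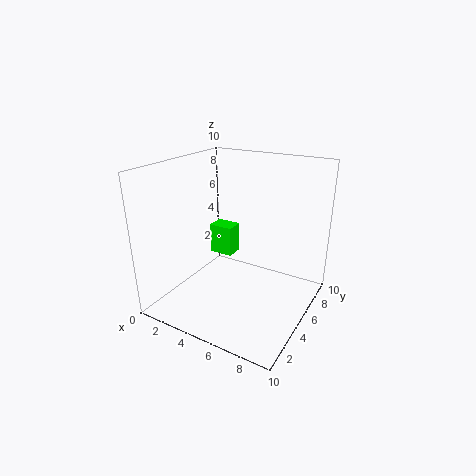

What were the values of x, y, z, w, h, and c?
x = 0.5
y = 8
z = 1.5
w = 2
h = 2.5
c = 'lime'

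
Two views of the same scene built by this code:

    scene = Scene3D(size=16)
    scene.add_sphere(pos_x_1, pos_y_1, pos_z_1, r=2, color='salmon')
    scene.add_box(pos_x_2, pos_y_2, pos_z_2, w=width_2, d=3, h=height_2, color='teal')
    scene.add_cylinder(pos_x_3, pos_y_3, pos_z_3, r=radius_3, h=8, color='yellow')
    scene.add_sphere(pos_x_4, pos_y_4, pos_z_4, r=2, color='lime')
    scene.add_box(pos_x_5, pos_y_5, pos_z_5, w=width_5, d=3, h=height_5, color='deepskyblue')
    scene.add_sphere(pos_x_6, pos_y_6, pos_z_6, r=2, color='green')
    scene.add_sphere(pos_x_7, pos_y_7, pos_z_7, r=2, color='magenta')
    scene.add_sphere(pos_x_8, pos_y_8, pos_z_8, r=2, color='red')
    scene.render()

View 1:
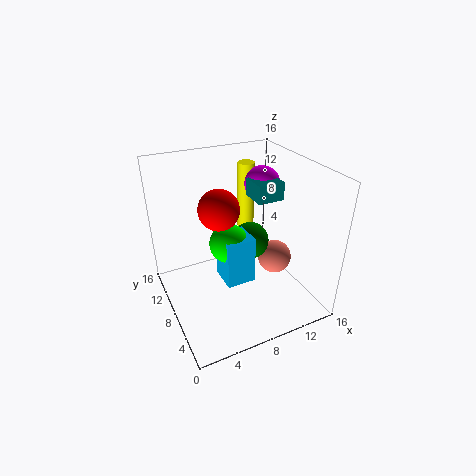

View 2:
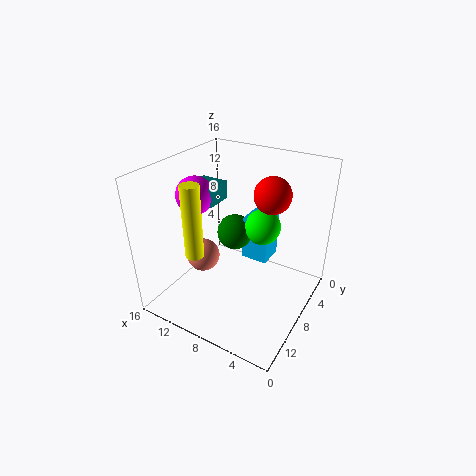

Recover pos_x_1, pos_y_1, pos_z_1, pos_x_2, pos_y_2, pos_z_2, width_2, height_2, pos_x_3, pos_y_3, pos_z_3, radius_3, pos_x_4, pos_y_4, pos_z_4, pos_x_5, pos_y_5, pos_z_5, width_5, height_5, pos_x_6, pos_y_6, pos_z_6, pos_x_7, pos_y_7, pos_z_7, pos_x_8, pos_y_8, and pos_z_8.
pos_x_1 = 13
pos_y_1 = 8
pos_z_1 = 4
pos_x_2 = 10
pos_y_2 = 7
pos_z_2 = 12
width_2 = 3
height_2 = 2
pos_x_3 = 11
pos_y_3 = 12
pos_z_3 = 7
radius_3 = 1
pos_x_4 = 6
pos_y_4 = 6
pos_z_4 = 9
pos_x_5 = 5
pos_y_5 = 4
pos_z_5 = 5
width_5 = 3
height_5 = 5
pos_x_6 = 9
pos_y_6 = 7
pos_z_6 = 8
pos_x_7 = 12
pos_y_7 = 10
pos_z_7 = 13
pos_x_8 = 5
pos_y_8 = 6
pos_z_8 = 13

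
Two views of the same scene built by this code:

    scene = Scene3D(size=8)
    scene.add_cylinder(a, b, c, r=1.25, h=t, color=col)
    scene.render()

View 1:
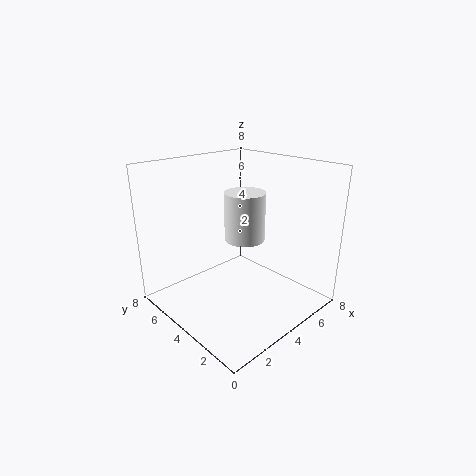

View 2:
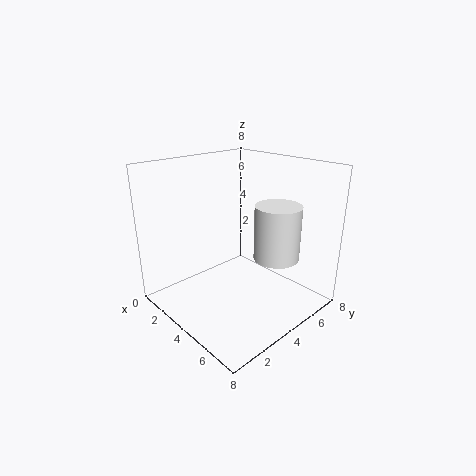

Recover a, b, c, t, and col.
a = 5.75, b = 5.25, c = 3, t = 3, col = 'white'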